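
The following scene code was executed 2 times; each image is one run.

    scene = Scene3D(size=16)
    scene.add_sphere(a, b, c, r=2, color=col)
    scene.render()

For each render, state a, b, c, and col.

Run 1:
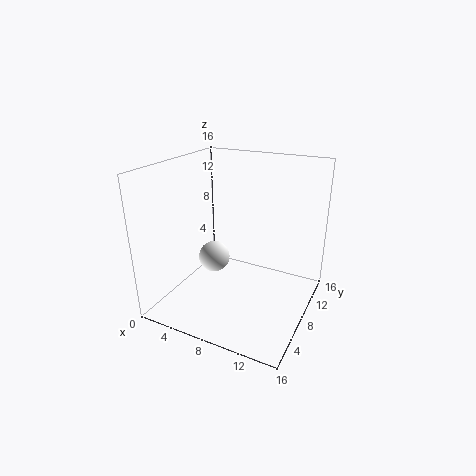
a = 3, b = 11, c = 3, col = 'white'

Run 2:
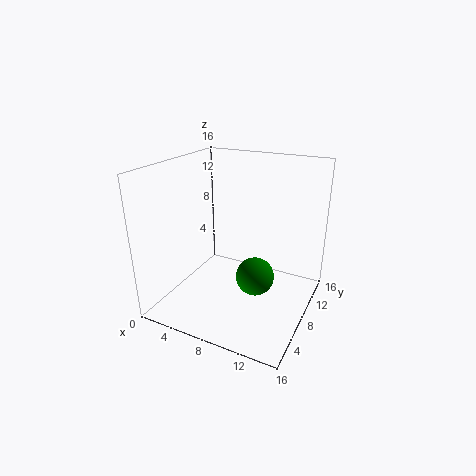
a = 11, b = 6, c = 5, col = 'green'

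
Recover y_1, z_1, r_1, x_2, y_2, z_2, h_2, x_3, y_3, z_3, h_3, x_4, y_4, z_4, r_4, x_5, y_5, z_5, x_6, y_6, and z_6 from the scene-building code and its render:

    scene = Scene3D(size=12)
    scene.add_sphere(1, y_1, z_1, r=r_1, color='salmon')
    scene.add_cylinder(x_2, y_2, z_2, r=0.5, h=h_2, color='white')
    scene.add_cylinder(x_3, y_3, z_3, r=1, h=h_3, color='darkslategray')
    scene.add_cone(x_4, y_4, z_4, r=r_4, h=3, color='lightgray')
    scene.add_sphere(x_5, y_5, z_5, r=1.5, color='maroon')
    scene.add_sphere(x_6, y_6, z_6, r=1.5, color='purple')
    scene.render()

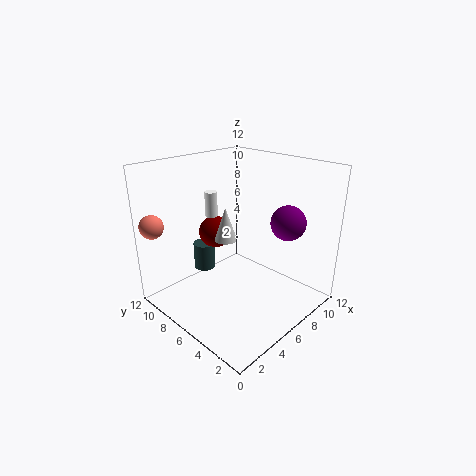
y_1 = 11; z_1 = 7; r_1 = 1; x_2 = 4.5; y_2 = 7.5; z_2 = 8; h_2 = 2; x_3 = 6; y_3 = 10.5; z_3 = 1.5; h_3 = 2.5; x_4 = 6.5; y_4 = 8; z_4 = 5; r_4 = 1; x_5 = 7; y_5 = 10; z_5 = 5; x_6 = 9.5; y_6 = 3.5; z_6 = 7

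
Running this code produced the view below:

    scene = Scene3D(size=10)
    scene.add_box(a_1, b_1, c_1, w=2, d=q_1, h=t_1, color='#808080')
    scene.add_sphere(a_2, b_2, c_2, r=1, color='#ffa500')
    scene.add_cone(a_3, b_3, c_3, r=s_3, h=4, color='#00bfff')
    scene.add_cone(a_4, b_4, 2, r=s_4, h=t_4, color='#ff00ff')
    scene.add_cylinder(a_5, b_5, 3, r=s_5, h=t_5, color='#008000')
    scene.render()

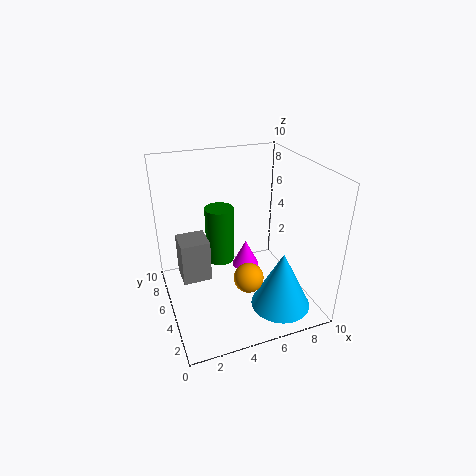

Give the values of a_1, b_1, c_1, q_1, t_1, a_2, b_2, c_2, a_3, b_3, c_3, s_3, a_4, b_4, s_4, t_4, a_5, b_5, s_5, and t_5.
a_1 = 1, b_1 = 5, c_1 = 2, q_1 = 2, t_1 = 3, a_2 = 5, b_2 = 3, c_2 = 3, a_3 = 7, b_3 = 2, c_3 = 1, s_3 = 2, a_4 = 6, b_4 = 6, s_4 = 1, t_4 = 2, a_5 = 4, b_5 = 6, s_5 = 1, t_5 = 4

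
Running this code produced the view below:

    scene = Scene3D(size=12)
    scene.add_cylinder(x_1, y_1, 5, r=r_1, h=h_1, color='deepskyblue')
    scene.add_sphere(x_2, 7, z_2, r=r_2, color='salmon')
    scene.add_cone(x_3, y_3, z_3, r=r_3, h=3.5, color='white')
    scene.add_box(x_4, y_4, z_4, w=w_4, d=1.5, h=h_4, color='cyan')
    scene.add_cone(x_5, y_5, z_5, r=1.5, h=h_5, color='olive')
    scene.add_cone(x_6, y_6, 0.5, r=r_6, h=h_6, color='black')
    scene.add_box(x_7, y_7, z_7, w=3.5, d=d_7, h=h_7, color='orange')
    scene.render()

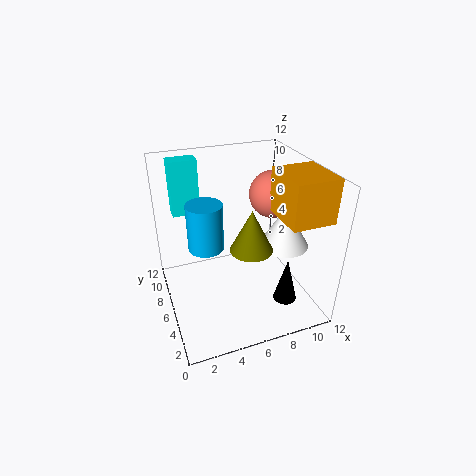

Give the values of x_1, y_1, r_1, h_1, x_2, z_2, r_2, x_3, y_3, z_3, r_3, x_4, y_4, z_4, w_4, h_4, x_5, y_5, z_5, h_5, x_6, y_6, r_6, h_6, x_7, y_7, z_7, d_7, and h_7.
x_1 = 3.5, y_1 = 7, r_1 = 1.5, h_1 = 4, x_2 = 9.5, z_2 = 9, r_2 = 2, x_3 = 9.5, y_3 = 4.5, z_3 = 5.5, r_3 = 2, x_4 = 1.5, y_4 = 10.5, z_4 = 6.5, w_4 = 2.5, h_4 = 5, x_5 = 5.5, y_5 = 2, z_5 = 7.5, h_5 = 3, x_6 = 9.5, y_6 = 3.5, r_6 = 1, h_6 = 4, x_7 = 8.5, y_7 = 1.5, z_7 = 8.5, d_7 = 4, h_7 = 3.5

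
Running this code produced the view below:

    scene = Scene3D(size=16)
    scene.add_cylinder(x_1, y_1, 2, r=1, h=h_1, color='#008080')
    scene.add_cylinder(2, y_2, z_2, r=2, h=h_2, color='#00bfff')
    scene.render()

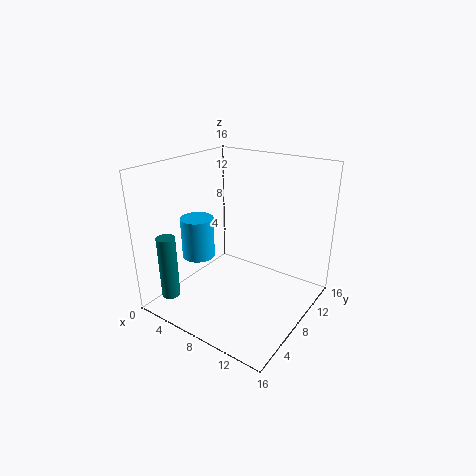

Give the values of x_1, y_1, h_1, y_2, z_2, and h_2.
x_1 = 3
y_1 = 2
h_1 = 7
y_2 = 8
z_2 = 4
h_2 = 5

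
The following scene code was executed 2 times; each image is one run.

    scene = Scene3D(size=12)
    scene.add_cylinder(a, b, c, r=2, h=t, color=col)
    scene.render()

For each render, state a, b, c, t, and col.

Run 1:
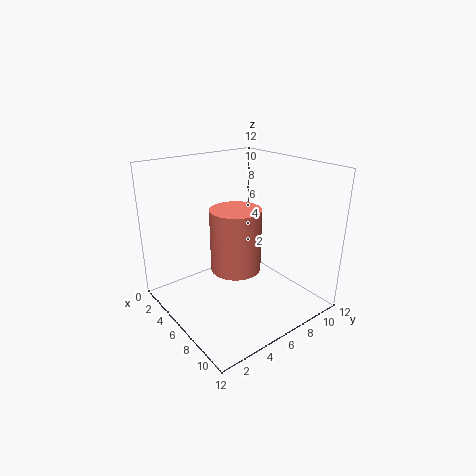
a = 7, b = 5, c = 4, t = 5, col = 'salmon'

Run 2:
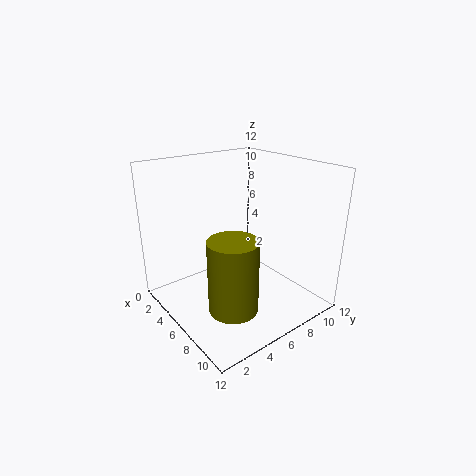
a = 8, b = 4, c = 1, t = 6, col = 'olive'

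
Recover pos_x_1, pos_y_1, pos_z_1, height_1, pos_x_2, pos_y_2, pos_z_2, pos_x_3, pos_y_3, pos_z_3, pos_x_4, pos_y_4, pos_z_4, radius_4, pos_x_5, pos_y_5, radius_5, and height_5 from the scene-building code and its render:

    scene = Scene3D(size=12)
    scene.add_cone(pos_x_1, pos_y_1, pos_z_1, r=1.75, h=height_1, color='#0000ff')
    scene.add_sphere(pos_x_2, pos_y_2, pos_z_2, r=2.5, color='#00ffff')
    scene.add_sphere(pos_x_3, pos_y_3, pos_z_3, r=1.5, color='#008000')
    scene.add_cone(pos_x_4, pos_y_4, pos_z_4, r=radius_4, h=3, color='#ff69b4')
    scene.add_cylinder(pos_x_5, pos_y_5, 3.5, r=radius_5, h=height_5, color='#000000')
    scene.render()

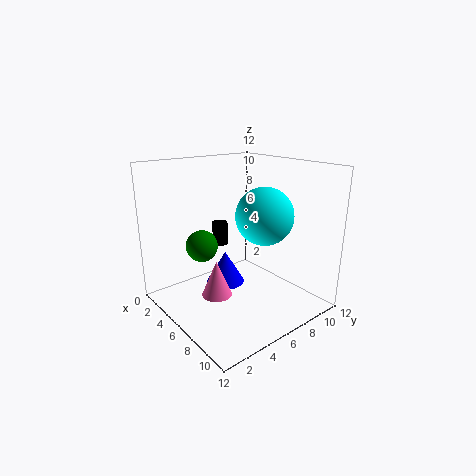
pos_x_1 = 3.5, pos_y_1 = 6.5, pos_z_1 = 0.75, height_1 = 3, pos_x_2 = 6.5, pos_y_2 = 8.5, pos_z_2 = 7.5, pos_x_3 = 1.5, pos_y_3 = 5.25, pos_z_3 = 4, pos_x_4 = 6, pos_y_4 = 3.75, pos_z_4 = 1.5, radius_4 = 1.25, pos_x_5 = 1, pos_y_5 = 7.75, radius_5 = 0.75, height_5 = 2.25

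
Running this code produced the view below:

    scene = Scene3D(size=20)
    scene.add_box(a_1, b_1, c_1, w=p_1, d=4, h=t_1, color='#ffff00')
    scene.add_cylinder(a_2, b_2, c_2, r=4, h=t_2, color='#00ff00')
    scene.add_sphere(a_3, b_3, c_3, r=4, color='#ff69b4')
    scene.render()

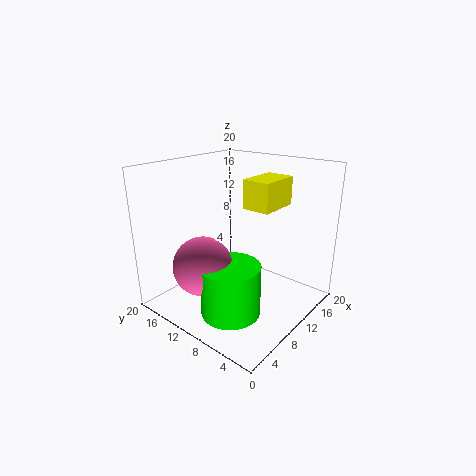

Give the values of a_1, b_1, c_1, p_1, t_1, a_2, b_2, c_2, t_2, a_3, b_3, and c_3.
a_1 = 11; b_1 = 6; c_1 = 14; p_1 = 6; t_1 = 4; a_2 = 6; b_2 = 8; c_2 = 1; t_2 = 7; a_3 = 5; b_3 = 12; c_3 = 7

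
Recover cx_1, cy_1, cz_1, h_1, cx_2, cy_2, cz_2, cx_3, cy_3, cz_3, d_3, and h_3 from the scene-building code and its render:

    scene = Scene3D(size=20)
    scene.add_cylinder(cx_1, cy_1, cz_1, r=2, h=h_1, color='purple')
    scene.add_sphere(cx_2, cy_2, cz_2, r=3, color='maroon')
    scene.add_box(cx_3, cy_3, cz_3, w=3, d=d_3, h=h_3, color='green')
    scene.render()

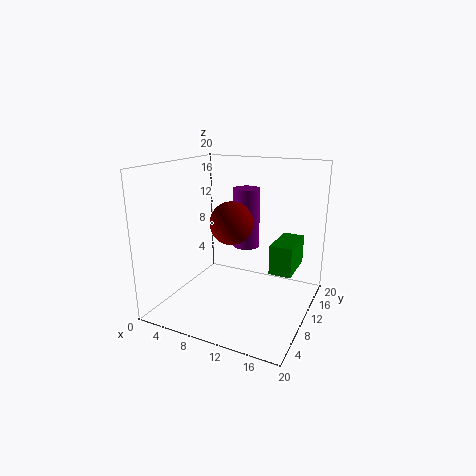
cx_1 = 9; cy_1 = 15; cz_1 = 7; h_1 = 9; cx_2 = 9; cy_2 = 10; cz_2 = 12; cx_3 = 15; cy_3 = 9; cz_3 = 6; d_3 = 6; h_3 = 4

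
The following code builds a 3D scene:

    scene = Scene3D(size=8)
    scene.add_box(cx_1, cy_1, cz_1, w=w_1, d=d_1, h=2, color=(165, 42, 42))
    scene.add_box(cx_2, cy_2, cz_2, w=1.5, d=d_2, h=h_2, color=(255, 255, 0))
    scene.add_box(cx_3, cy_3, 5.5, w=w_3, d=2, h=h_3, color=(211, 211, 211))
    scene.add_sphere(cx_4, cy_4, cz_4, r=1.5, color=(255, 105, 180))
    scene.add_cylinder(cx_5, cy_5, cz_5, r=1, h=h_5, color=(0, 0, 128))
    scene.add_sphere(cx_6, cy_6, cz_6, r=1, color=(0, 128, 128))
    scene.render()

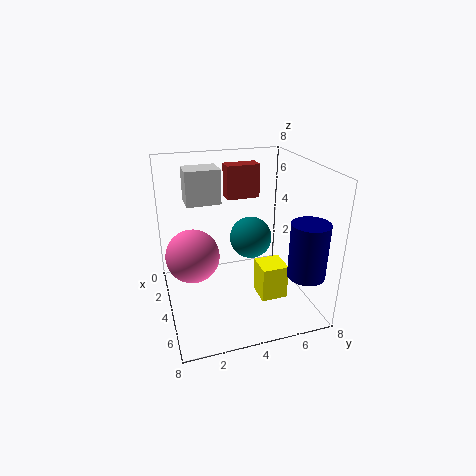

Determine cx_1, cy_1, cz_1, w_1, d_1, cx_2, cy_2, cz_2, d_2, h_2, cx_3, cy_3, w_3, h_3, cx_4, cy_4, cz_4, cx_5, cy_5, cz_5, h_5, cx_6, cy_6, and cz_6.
cx_1 = 1, cy_1 = 4, cz_1 = 5.5, w_1 = 1, d_1 = 2, cx_2 = 4, cy_2 = 5, cz_2 = 0.5, d_2 = 1.5, h_2 = 2, cx_3 = 1, cy_3 = 1.5, w_3 = 1.5, h_3 = 2, cx_4 = 3.5, cy_4 = 1.5, cz_4 = 3, cx_5 = 6.5, cy_5 = 7, cz_5 = 2.5, h_5 = 3, cx_6 = 6, cy_6 = 4, cz_6 = 5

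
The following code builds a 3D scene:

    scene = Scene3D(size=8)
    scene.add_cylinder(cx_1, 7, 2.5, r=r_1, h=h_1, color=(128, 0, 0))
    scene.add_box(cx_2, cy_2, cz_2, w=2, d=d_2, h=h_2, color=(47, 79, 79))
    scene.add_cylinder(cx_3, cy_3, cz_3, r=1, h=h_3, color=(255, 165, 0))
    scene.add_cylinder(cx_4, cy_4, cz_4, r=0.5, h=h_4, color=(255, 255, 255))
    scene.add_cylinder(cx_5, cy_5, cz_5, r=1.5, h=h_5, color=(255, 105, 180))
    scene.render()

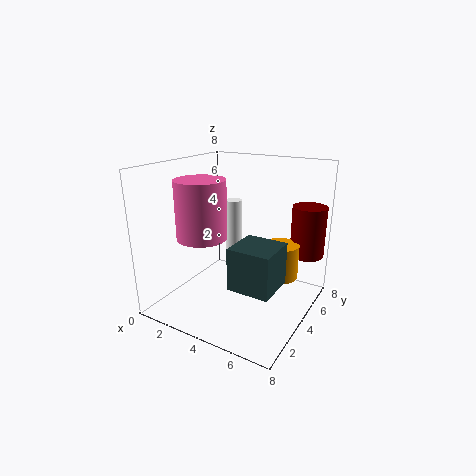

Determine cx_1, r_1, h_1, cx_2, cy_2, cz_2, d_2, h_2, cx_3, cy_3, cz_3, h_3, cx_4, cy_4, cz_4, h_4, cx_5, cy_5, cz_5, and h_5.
cx_1 = 7
r_1 = 1
h_1 = 3
cx_2 = 5.5
cy_2 = 0.5
cz_2 = 3
d_2 = 2
h_2 = 2
cx_3 = 6
cy_3 = 5.5
cz_3 = 1.5
h_3 = 2
cx_4 = 2.5
cy_4 = 6
cz_4 = 2
h_4 = 3.5
cx_5 = 1.5
cy_5 = 4
cz_5 = 3.5
h_5 = 3.5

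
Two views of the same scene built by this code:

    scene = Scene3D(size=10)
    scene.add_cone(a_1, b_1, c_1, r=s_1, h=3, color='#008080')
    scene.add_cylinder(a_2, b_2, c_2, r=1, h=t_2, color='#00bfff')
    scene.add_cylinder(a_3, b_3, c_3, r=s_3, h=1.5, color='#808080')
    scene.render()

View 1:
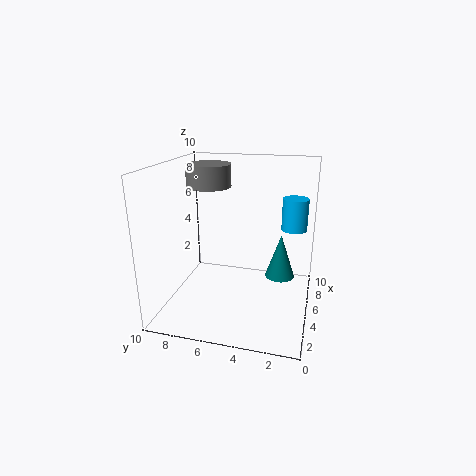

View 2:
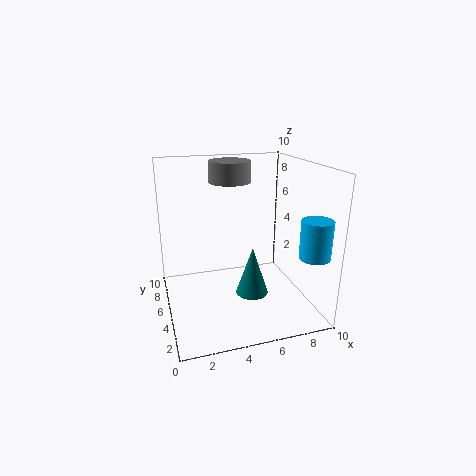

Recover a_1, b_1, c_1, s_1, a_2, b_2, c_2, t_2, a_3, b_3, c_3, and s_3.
a_1 = 5
b_1 = 2
c_1 = 2.5
s_1 = 1
a_2 = 9
b_2 = 1.5
c_2 = 4.5
t_2 = 2.5
a_3 = 5
b_3 = 7
c_3 = 8.5
s_3 = 1.5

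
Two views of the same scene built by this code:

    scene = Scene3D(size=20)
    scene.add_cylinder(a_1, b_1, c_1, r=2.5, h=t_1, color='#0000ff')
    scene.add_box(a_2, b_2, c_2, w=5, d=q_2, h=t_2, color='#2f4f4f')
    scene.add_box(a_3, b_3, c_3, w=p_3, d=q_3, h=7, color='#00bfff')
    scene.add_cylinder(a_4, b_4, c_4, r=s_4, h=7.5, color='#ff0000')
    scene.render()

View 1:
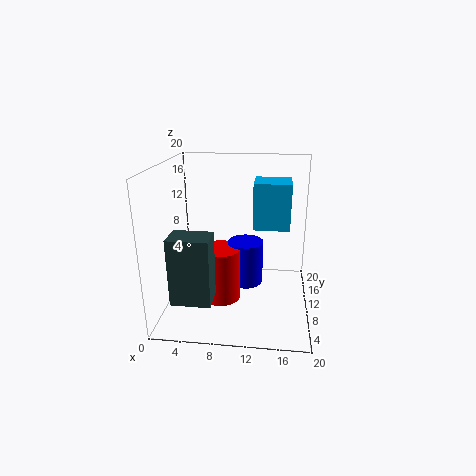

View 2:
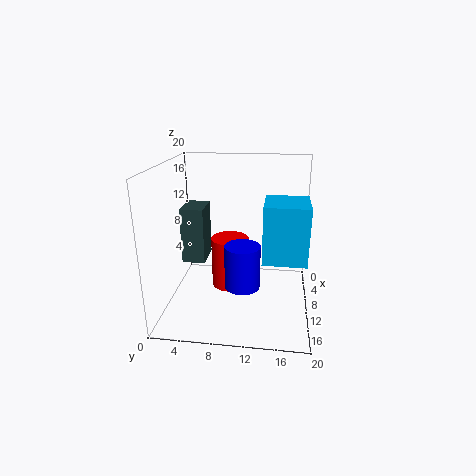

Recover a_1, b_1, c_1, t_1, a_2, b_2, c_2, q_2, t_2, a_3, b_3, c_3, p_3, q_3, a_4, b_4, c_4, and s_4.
a_1 = 11
b_1 = 10.75
c_1 = 3
t_1 = 6.25
a_2 = 2.75
b_2 = 1
c_2 = 4.5
q_2 = 3.5
t_2 = 8.5
a_3 = 11.75
b_3 = 13.75
c_3 = 9.75
p_3 = 5.5
q_3 = 5.25
a_4 = 7.75
b_4 = 8.5
c_4 = 1.5
s_4 = 2.75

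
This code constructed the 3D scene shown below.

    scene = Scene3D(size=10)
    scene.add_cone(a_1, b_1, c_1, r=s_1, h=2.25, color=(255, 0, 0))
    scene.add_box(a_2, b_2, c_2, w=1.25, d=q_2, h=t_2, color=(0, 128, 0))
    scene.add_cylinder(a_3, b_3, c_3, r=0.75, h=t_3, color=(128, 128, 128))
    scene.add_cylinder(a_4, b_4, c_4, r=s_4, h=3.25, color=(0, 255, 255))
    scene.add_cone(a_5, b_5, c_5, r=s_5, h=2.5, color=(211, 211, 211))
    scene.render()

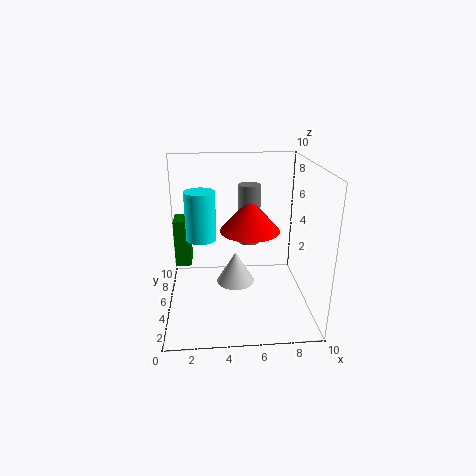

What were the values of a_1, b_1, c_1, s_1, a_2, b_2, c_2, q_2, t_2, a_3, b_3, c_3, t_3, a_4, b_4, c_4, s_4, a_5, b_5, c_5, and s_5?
a_1 = 5.75; b_1 = 4.5; c_1 = 5.75; s_1 = 2; a_2 = 0.25; b_2 = 7.75; c_2 = 1.5; q_2 = 2; t_2 = 3.75; a_3 = 5.75; b_3 = 5; c_3 = 4.75; t_3 = 4; a_4 = 2.5; b_4 = 4.5; c_4 = 5.25; s_4 = 1; a_5 = 5; b_5 = 7.25; c_5 = 0.25; s_5 = 1.5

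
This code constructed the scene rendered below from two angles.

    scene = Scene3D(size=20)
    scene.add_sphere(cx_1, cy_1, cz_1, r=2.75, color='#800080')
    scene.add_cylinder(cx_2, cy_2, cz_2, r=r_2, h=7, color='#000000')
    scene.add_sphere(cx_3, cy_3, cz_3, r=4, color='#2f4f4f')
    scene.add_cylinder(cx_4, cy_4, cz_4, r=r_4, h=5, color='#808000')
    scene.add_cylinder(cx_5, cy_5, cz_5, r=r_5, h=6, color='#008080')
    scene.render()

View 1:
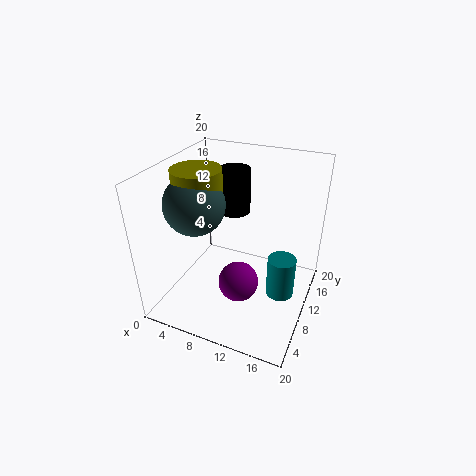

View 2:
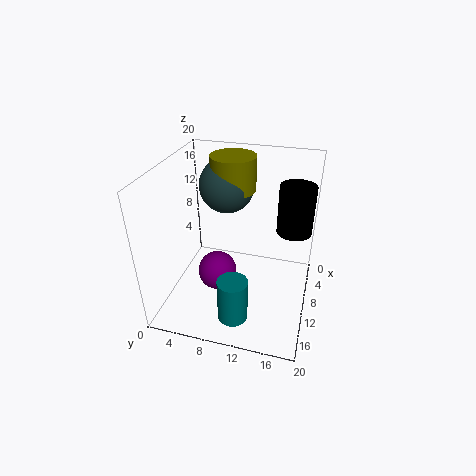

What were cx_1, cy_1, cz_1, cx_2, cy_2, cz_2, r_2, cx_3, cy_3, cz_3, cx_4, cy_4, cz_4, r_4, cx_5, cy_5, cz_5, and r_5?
cx_1 = 11.25
cy_1 = 7.25
cz_1 = 4.75
cx_2 = 6.25
cy_2 = 17.25
cz_2 = 10
r_2 = 2.5
cx_3 = 5.25
cy_3 = 7
cz_3 = 15.5
cx_4 = 5.25
cy_4 = 8
cz_4 = 15
r_4 = 3.25
cx_5 = 16.25
cy_5 = 11
cz_5 = 1.5
r_5 = 2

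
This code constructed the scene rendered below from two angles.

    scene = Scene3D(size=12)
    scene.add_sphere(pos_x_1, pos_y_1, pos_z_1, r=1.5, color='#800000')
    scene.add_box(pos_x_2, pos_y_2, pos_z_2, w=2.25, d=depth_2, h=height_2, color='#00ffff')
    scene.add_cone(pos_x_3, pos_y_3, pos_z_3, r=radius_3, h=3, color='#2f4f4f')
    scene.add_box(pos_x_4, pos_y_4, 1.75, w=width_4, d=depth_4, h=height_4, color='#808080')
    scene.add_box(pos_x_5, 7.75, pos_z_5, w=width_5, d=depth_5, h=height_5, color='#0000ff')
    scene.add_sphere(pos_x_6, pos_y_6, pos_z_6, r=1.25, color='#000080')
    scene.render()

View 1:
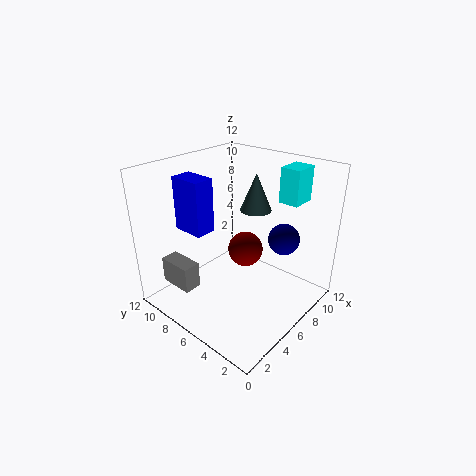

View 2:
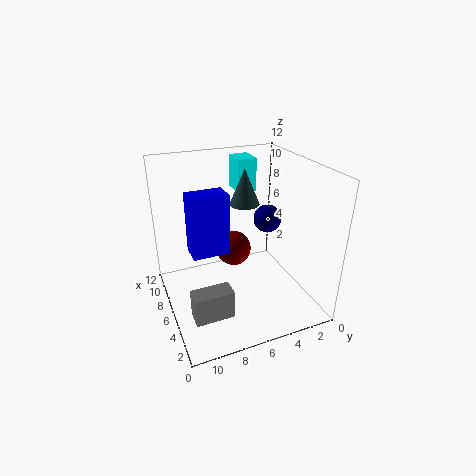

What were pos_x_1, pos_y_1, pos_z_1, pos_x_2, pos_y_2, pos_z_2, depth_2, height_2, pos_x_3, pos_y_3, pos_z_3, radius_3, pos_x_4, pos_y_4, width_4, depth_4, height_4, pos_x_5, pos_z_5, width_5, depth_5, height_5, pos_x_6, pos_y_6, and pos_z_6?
pos_x_1 = 7
pos_y_1 = 6
pos_z_1 = 4.5
pos_x_2 = 9.5
pos_y_2 = 2.75
pos_z_2 = 8.5
depth_2 = 1.75
height_2 = 3
pos_x_3 = 7
pos_y_3 = 5
pos_z_3 = 8.5
radius_3 = 1.25
pos_x_4 = 1.75
pos_y_4 = 8
width_4 = 1.5
depth_4 = 3
height_4 = 2.25
pos_x_5 = 3.25
pos_z_5 = 6.5
width_5 = 1.75
depth_5 = 2.75
height_5 = 4.5
pos_x_6 = 7.5
pos_y_6 = 2.5
pos_z_6 = 6.5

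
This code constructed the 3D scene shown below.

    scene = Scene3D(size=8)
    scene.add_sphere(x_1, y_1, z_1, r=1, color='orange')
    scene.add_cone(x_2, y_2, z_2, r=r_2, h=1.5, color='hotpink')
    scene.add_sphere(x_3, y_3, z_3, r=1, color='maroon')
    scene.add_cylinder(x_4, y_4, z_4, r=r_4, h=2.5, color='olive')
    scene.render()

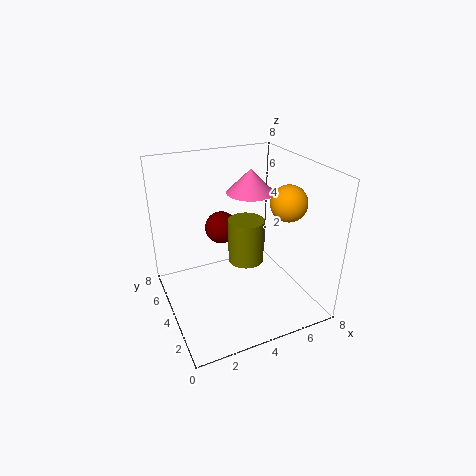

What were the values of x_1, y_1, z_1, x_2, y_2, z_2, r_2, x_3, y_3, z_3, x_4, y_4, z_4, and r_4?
x_1 = 6.5; y_1 = 3; z_1 = 6; x_2 = 6; y_2 = 6.5; z_2 = 5.5; r_2 = 1.5; x_3 = 4; y_3 = 6.5; z_3 = 3.5; x_4 = 4.5; y_4 = 4; z_4 = 2.5; r_4 = 1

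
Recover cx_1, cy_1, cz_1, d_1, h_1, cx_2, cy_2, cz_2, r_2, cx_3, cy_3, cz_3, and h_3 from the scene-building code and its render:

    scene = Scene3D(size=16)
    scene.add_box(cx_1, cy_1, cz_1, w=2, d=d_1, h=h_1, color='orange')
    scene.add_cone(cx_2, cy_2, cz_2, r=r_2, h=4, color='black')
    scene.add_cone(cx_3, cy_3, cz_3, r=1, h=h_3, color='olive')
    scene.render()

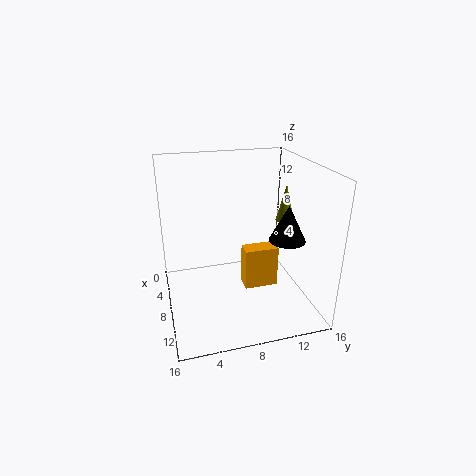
cx_1 = 6
cy_1 = 9
cz_1 = 1
d_1 = 4
h_1 = 5
cx_2 = 10
cy_2 = 13
cz_2 = 8
r_2 = 2
cx_3 = 9
cy_3 = 13
cz_3 = 10
h_3 = 4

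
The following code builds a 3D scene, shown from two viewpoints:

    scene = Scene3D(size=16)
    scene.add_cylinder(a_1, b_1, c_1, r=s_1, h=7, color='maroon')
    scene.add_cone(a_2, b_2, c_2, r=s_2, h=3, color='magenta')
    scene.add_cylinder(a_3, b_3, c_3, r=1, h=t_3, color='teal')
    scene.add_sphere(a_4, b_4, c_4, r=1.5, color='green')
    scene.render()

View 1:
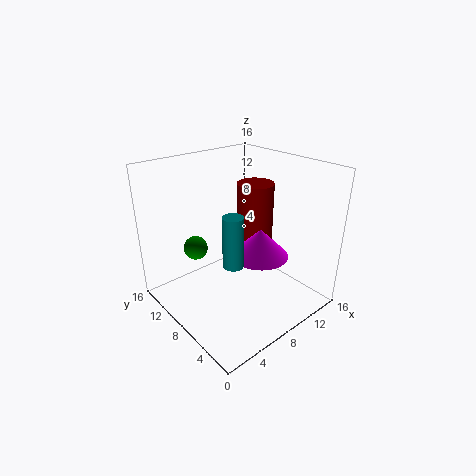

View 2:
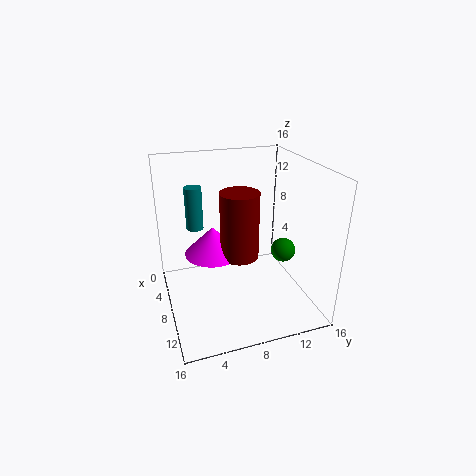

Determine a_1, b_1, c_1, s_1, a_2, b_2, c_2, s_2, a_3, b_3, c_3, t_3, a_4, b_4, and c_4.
a_1 = 10, b_1 = 7.5, c_1 = 7, s_1 = 2, a_2 = 8.5, b_2 = 5, c_2 = 7, s_2 = 3, a_3 = 4, b_3 = 4, c_3 = 8, t_3 = 5, a_4 = 6.5, b_4 = 14.5, c_4 = 4.5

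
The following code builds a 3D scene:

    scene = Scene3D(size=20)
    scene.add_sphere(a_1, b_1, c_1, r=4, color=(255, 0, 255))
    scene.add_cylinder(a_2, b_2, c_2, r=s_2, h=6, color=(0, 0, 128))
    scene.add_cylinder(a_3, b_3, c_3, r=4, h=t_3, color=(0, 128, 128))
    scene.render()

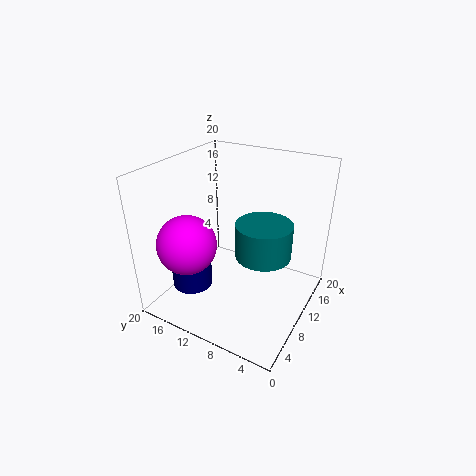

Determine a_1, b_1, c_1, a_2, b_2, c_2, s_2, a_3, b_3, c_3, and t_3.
a_1 = 5; b_1 = 15; c_1 = 10; a_2 = 8; b_2 = 17; c_2 = 1; s_2 = 3; a_3 = 12; b_3 = 7; c_3 = 7; t_3 = 5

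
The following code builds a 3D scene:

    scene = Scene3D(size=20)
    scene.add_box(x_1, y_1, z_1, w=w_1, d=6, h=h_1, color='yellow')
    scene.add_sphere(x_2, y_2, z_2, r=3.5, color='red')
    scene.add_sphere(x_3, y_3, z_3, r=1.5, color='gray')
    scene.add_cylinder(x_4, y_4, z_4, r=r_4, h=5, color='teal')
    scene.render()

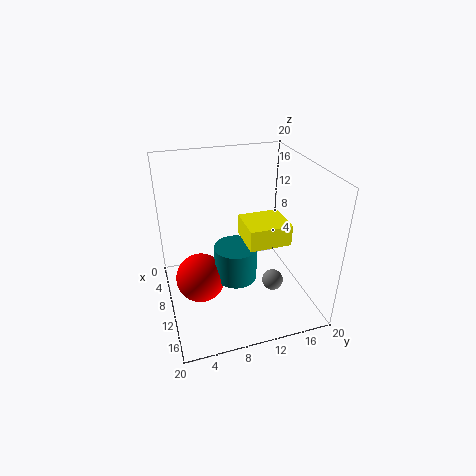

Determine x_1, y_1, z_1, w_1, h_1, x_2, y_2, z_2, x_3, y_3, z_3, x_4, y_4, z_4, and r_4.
x_1 = 7, y_1 = 11, z_1 = 9, w_1 = 5.5, h_1 = 3, x_2 = 9.5, y_2 = 4.5, z_2 = 4, x_3 = 12.5, y_3 = 14.5, z_3 = 3.5, x_4 = 10.5, y_4 = 9.5, z_4 = 4, r_4 = 3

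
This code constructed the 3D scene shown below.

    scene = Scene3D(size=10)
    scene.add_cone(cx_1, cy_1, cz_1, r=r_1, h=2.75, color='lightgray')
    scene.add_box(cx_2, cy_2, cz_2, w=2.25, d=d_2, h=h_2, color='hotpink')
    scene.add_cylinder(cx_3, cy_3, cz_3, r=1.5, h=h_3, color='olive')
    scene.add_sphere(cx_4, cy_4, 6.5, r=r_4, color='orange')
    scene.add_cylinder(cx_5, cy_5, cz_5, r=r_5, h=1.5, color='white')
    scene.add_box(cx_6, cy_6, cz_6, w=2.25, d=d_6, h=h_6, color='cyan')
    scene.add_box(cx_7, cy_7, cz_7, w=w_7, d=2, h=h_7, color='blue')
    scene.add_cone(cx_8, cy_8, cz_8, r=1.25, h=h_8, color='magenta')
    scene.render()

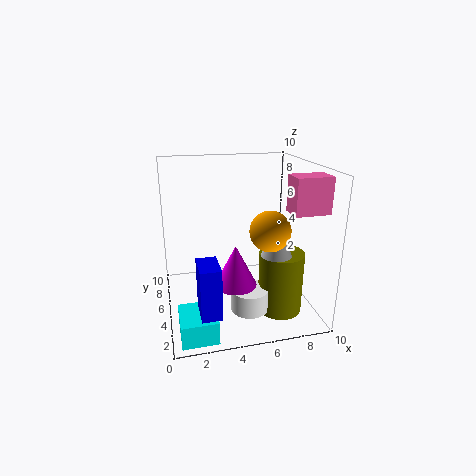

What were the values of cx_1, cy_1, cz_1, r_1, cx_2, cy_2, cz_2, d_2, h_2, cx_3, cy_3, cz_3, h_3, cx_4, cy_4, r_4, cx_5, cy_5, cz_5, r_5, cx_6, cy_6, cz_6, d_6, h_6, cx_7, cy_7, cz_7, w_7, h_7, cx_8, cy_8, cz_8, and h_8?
cx_1 = 7; cy_1 = 2.75; cz_1 = 4.5; r_1 = 1; cx_2 = 7.5; cy_2 = 1.25; cz_2 = 7.5; d_2 = 1.5; h_2 = 2.25; cx_3 = 7.5; cy_3 = 3; cz_3 = 0.25; h_3 = 4.25; cx_4 = 6.25; cy_4 = 2; r_4 = 1.25; cx_5 = 5.25; cy_5 = 2.75; cz_5 = 0.75; r_5 = 1.25; cx_6 = 0.5; cy_6 = 0.25; cz_6 = 0.25; d_6 = 2.5; h_6 = 1.5; cx_7 = 1.75; cy_7 = 0.5; cz_7 = 1.75; w_7 = 1.25; h_7 = 3.25; cx_8 = 4; cy_8 = 1.5; cz_8 = 3.5; h_8 = 2.5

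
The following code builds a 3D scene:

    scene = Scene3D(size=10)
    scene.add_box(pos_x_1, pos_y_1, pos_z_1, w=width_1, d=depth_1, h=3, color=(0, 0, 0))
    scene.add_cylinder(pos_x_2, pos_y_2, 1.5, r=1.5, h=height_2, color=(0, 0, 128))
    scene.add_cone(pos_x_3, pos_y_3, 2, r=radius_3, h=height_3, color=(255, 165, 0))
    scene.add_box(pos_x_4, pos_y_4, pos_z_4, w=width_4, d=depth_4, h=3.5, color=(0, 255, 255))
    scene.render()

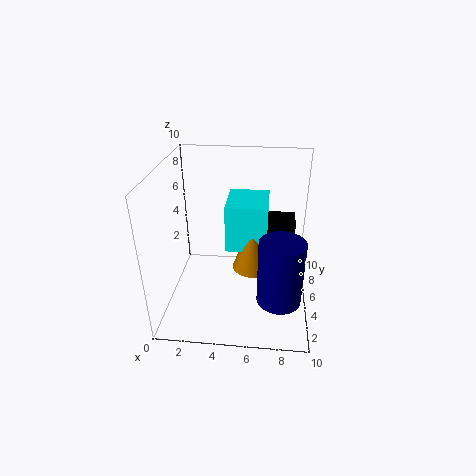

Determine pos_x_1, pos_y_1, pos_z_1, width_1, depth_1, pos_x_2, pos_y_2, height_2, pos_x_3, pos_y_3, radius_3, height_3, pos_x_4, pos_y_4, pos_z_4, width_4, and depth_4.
pos_x_1 = 6.5
pos_y_1 = 6.5
pos_z_1 = 2.5
width_1 = 2.5
depth_1 = 2
pos_x_2 = 8
pos_y_2 = 3
height_2 = 4.5
pos_x_3 = 6
pos_y_3 = 6
radius_3 = 1.5
height_3 = 4
pos_x_4 = 4
pos_y_4 = 5.5
pos_z_4 = 3.5
width_4 = 3
depth_4 = 3.5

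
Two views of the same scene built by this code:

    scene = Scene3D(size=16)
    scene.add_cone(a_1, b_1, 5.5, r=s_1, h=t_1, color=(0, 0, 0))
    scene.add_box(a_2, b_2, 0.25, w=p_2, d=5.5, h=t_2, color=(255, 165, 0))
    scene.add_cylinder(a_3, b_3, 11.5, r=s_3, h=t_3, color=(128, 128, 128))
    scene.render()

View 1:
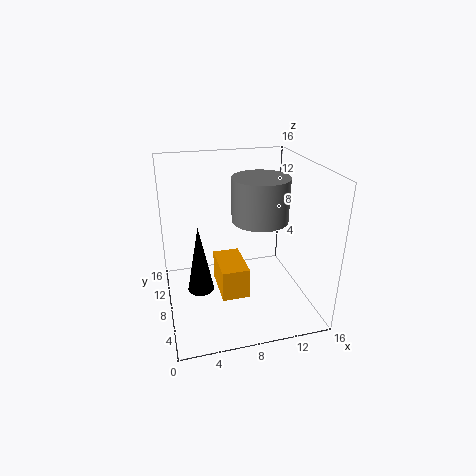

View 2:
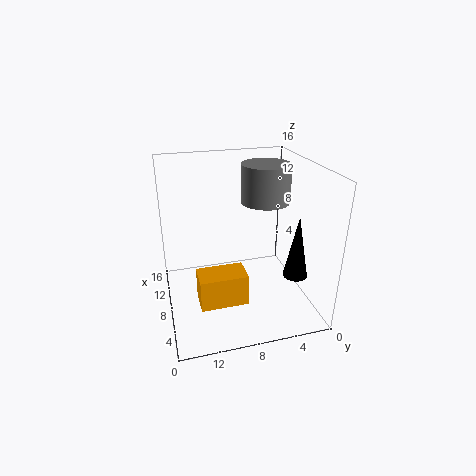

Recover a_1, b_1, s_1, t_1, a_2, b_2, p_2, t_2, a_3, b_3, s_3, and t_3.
a_1 = 3
b_1 = 3.25
s_1 = 1.25
t_1 = 6.5
a_2 = 6
b_2 = 7.25
p_2 = 3.25
t_2 = 3.75
a_3 = 9.25
b_3 = 4.5
s_3 = 2.75
t_3 = 4.25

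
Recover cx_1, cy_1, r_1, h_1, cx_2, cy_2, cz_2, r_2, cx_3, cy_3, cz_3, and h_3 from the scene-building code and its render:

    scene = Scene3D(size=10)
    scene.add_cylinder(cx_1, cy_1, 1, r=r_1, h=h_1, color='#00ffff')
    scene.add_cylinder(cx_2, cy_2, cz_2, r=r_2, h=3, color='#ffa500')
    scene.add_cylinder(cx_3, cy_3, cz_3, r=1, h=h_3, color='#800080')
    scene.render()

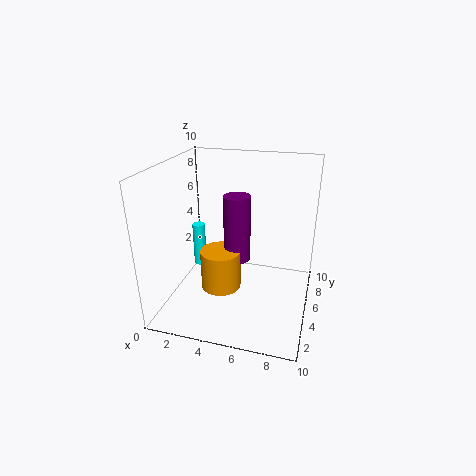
cx_1 = 1, cy_1 = 7.5, r_1 = 0.5, h_1 = 3.5, cx_2 = 3.5, cy_2 = 5.5, cz_2 = 0.5, r_2 = 1.5, cx_3 = 4.5, cy_3 = 6.5, cz_3 = 2.5, h_3 = 5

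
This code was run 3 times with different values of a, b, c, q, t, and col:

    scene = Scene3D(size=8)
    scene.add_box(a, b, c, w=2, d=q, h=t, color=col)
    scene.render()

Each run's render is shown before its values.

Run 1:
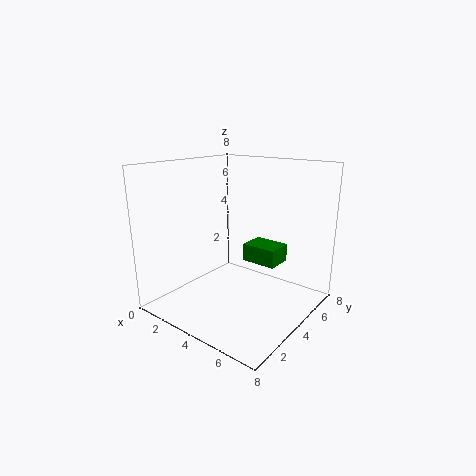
a = 4; b = 4.5; c = 2.5; q = 1.5; t = 1; col = 'green'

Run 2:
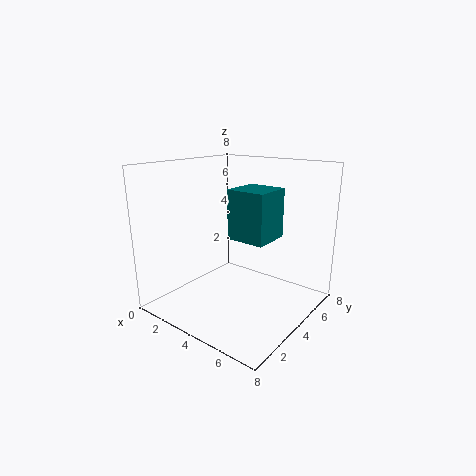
a = 4.5; b = 2.5; c = 4.5; q = 2; t = 2.5; col = 'teal'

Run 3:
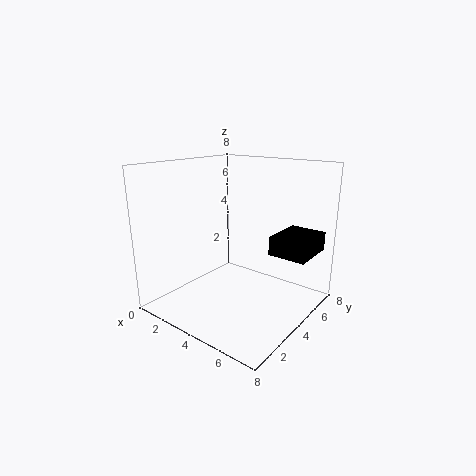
a = 6; b = 4; c = 3.5; q = 2.5; t = 1; col = 'black'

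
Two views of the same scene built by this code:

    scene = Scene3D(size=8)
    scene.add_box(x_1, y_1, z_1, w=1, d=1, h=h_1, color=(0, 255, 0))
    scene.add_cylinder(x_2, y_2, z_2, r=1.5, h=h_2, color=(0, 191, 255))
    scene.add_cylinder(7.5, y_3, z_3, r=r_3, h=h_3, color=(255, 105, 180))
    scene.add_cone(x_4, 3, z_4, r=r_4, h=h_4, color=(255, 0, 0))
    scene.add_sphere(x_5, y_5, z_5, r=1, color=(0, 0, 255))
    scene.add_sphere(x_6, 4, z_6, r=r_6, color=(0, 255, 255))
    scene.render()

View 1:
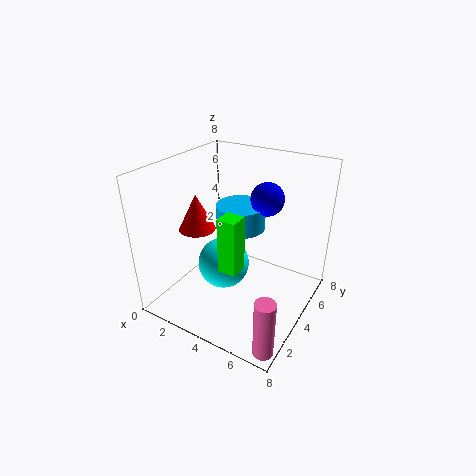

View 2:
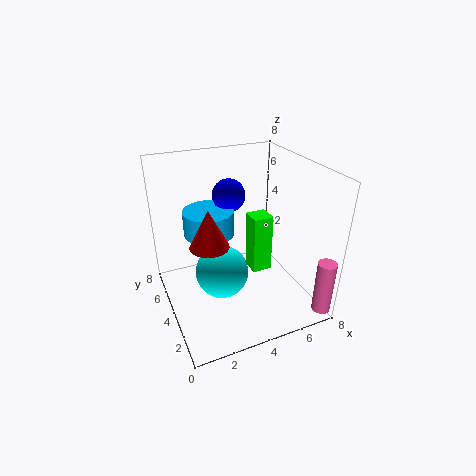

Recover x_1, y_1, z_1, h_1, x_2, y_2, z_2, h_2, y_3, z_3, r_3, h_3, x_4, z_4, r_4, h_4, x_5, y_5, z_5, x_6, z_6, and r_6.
x_1 = 4, y_1 = 2, z_1 = 3, h_1 = 3, x_2 = 3, y_2 = 6, z_2 = 3.5, h_2 = 1.5, y_3 = 0.5, z_3 = 0.5, r_3 = 0.5, h_3 = 3, x_4 = 2, z_4 = 4.5, r_4 = 1, h_4 = 2, x_5 = 4.5, y_5 = 6.5, z_5 = 5.5, x_6 = 3, z_6 = 2, r_6 = 1.5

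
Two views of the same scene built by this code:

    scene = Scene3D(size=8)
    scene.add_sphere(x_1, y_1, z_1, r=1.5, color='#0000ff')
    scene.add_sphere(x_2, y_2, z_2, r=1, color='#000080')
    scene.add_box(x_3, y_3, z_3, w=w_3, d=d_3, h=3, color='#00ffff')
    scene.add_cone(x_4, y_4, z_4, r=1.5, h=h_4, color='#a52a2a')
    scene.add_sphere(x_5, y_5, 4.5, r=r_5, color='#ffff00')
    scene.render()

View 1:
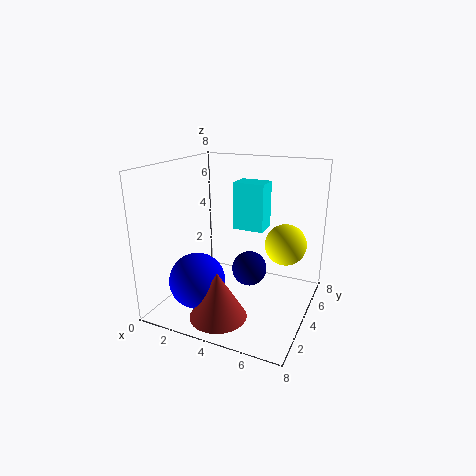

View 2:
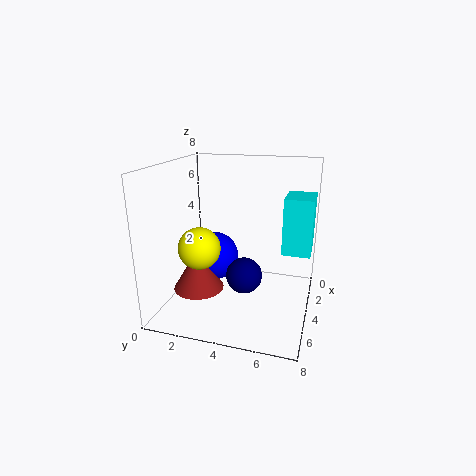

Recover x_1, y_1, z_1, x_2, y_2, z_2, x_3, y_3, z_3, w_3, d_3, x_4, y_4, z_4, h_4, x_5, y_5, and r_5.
x_1 = 2.5; y_1 = 2; z_1 = 2; x_2 = 4.5; y_2 = 4.5; z_2 = 2; x_3 = 2.5; y_3 = 6.5; z_3 = 3.5; w_3 = 2; d_3 = 1.5; x_4 = 4; y_4 = 1.5; z_4 = 0.5; h_4 = 2.5; x_5 = 7; y_5 = 3; r_5 = 1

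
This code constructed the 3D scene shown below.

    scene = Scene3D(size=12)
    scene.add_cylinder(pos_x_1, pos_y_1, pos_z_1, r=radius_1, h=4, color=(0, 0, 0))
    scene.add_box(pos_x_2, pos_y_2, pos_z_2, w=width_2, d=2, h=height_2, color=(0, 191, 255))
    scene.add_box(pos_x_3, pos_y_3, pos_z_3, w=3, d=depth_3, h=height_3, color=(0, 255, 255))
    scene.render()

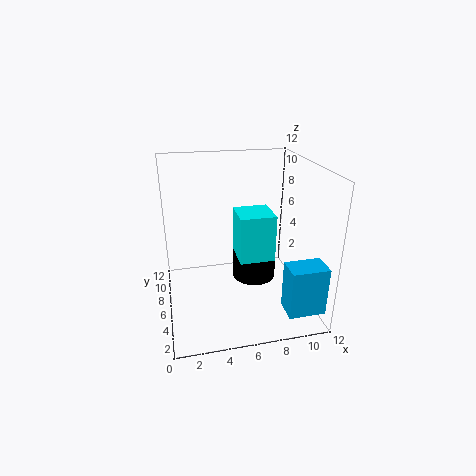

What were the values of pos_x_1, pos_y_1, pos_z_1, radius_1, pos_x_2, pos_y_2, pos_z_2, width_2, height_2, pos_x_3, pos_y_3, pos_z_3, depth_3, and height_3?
pos_x_1 = 8, pos_y_1 = 8, pos_z_1 = 1, radius_1 = 2, pos_x_2 = 9, pos_y_2 = 1, pos_z_2 = 1, width_2 = 3, height_2 = 4, pos_x_3 = 6, pos_y_3 = 5, pos_z_3 = 4, depth_3 = 3, height_3 = 4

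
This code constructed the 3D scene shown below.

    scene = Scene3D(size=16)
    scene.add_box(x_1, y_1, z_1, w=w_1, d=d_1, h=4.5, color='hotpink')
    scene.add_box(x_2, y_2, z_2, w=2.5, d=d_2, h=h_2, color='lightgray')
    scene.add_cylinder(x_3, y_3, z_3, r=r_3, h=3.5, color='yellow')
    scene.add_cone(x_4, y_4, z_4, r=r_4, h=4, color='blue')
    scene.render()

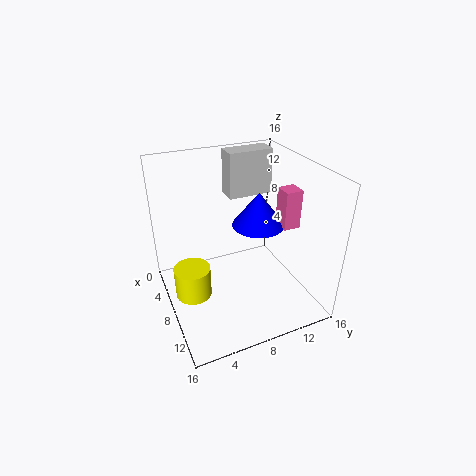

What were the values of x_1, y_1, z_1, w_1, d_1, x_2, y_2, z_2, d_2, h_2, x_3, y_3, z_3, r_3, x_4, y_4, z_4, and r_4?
x_1 = 7.5
y_1 = 13
z_1 = 8.5
w_1 = 2
d_1 = 2
x_2 = 1
y_2 = 9
z_2 = 10.5
d_2 = 5.5
h_2 = 5.5
x_3 = 8
y_3 = 2.5
z_3 = 2
r_3 = 2
x_4 = 7
y_4 = 11
z_4 = 8.5
r_4 = 3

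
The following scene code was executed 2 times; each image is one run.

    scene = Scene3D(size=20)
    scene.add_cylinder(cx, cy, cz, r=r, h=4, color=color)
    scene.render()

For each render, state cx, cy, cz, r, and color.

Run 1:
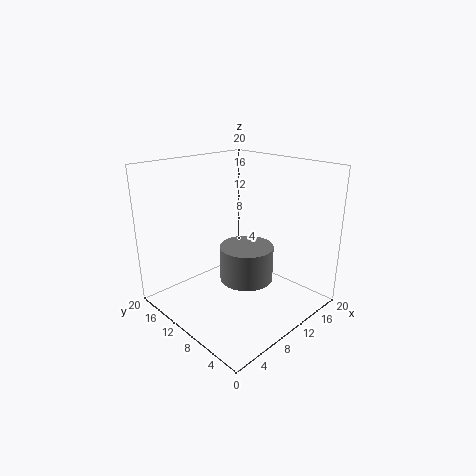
cx = 5
cy = 3.5
cz = 8.5
r = 3
color = 'gray'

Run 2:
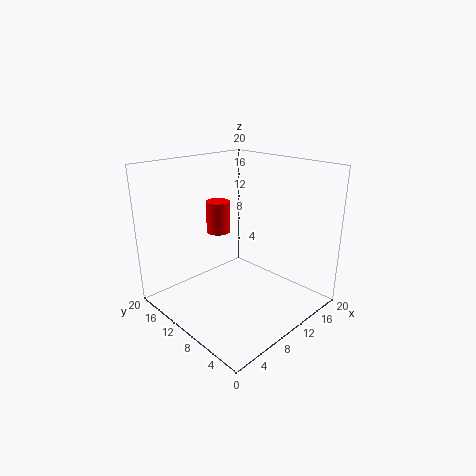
cx = 6.5
cy = 10
cz = 12
r = 1.5
color = 'red'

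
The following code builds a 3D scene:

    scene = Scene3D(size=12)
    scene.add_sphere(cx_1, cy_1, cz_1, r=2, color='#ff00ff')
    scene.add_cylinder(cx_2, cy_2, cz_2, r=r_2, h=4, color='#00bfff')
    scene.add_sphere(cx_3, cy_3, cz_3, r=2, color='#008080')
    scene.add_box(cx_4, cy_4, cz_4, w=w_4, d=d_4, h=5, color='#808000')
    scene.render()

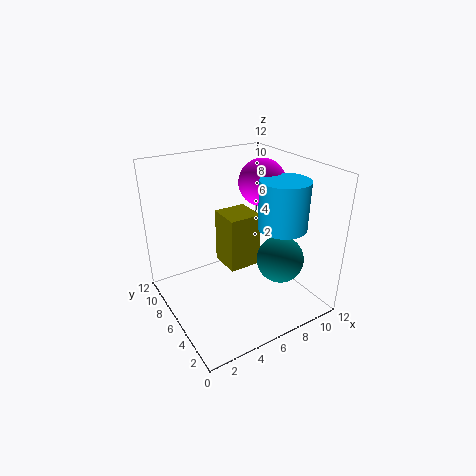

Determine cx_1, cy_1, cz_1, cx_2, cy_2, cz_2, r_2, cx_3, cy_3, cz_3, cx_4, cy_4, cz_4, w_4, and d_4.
cx_1 = 9
cy_1 = 7
cz_1 = 10
cx_2 = 9
cy_2 = 4
cz_2 = 7
r_2 = 2
cx_3 = 9
cy_3 = 4
cz_3 = 4
cx_4 = 6
cy_4 = 7
cz_4 = 2
w_4 = 3
d_4 = 3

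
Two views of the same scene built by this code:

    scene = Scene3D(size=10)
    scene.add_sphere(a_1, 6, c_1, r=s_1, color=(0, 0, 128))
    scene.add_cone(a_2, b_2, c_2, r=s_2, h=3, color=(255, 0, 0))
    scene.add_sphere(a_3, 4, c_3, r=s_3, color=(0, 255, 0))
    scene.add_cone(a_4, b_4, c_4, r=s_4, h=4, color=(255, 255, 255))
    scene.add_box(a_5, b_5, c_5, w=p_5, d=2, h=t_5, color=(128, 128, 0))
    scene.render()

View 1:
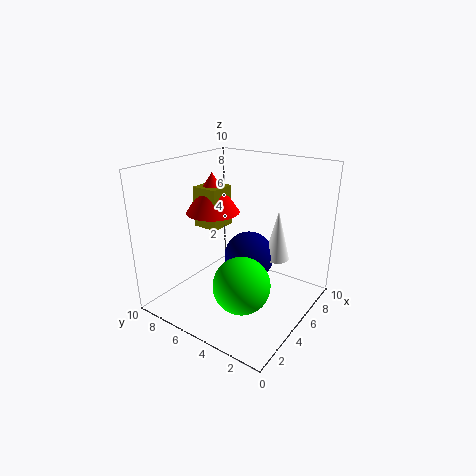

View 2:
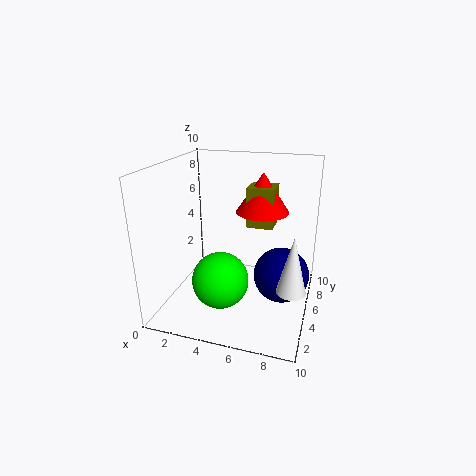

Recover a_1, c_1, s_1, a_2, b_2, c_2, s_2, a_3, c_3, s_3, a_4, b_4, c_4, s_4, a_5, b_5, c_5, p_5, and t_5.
a_1 = 8, c_1 = 2, s_1 = 2, a_2 = 6, b_2 = 8, c_2 = 6, s_2 = 2, a_3 = 4, c_3 = 2, s_3 = 2, a_4 = 9, b_4 = 4, c_4 = 2, s_4 = 1, a_5 = 5, b_5 = 7, c_5 = 5, p_5 = 2, t_5 = 3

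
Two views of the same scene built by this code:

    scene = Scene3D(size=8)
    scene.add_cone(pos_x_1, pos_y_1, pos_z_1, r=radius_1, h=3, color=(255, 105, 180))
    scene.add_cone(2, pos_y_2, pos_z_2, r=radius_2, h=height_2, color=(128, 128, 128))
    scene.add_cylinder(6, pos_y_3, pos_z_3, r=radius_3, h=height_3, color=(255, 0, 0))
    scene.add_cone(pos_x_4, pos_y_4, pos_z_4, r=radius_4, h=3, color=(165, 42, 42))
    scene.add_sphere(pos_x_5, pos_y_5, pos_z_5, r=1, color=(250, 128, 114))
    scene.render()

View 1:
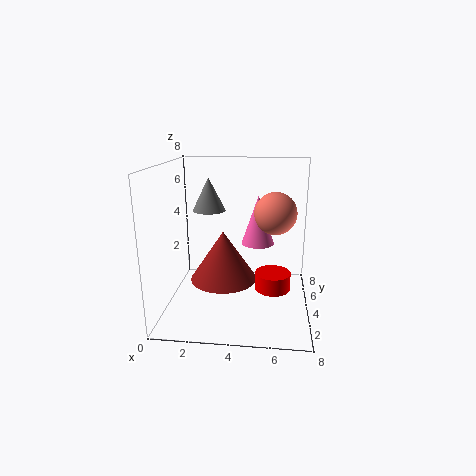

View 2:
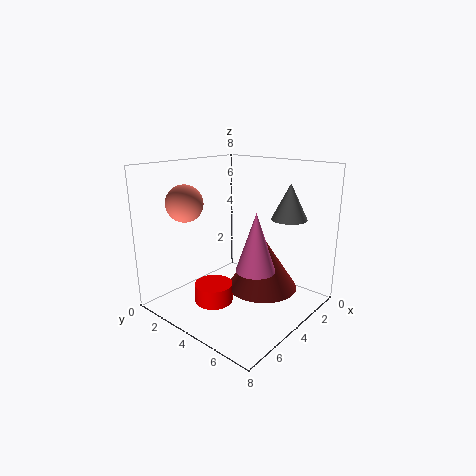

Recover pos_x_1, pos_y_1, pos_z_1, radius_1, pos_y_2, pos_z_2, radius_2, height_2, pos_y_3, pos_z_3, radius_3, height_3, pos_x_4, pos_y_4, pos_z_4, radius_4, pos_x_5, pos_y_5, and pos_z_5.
pos_x_1 = 5; pos_y_1 = 6; pos_z_1 = 3; radius_1 = 1; pos_y_2 = 6; pos_z_2 = 5; radius_2 = 1; height_2 = 2; pos_y_3 = 4; pos_z_3 = 1; radius_3 = 1; height_3 = 1; pos_x_4 = 3; pos_y_4 = 5; pos_z_4 = 1; radius_4 = 2; pos_x_5 = 6; pos_y_5 = 2; pos_z_5 = 6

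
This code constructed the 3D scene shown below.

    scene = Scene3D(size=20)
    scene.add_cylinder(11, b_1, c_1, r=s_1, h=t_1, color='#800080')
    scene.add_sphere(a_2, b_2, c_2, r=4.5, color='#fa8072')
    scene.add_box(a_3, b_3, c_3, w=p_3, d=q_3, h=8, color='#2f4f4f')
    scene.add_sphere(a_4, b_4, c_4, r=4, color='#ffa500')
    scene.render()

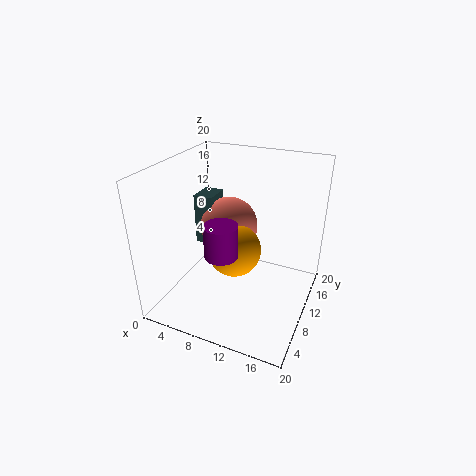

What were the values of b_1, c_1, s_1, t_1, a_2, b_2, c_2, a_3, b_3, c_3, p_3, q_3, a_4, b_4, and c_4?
b_1 = 3
c_1 = 11.5
s_1 = 2
t_1 = 4
a_2 = 6
b_2 = 15.5
c_2 = 8.5
a_3 = 1
b_3 = 13.5
c_3 = 5.5
p_3 = 3
q_3 = 4
a_4 = 8.5
b_4 = 12
c_4 = 6.5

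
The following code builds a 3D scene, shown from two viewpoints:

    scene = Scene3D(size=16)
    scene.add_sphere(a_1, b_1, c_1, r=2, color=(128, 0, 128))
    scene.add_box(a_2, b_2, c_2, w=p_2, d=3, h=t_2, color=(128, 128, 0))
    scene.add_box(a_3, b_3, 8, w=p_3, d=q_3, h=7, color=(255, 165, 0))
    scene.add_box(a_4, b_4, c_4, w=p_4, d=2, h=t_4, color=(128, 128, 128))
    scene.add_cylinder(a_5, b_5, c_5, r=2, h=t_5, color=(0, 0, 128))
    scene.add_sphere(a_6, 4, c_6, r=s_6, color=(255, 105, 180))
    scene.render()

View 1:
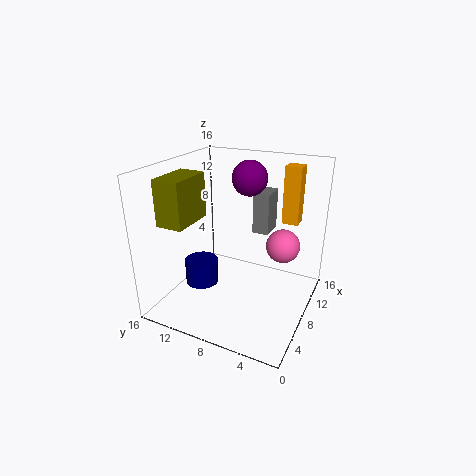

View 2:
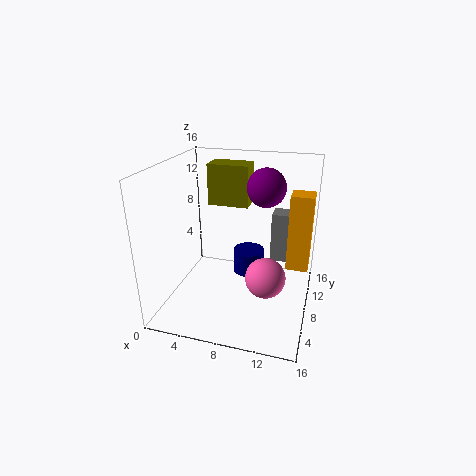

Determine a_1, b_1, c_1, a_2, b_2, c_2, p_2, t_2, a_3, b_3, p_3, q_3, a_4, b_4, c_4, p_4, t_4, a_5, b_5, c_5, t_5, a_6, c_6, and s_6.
a_1 = 11; b_1 = 8; c_1 = 14; a_2 = 3; b_2 = 12; c_2 = 10; p_2 = 5; t_2 = 5; a_3 = 14; b_3 = 3; p_3 = 2; q_3 = 2; a_4 = 12; b_4 = 6; c_4 = 7; p_4 = 3; t_4 = 5; a_5 = 8; b_5 = 13; c_5 = 1; t_5 = 3; a_6 = 12; c_6 = 6; s_6 = 2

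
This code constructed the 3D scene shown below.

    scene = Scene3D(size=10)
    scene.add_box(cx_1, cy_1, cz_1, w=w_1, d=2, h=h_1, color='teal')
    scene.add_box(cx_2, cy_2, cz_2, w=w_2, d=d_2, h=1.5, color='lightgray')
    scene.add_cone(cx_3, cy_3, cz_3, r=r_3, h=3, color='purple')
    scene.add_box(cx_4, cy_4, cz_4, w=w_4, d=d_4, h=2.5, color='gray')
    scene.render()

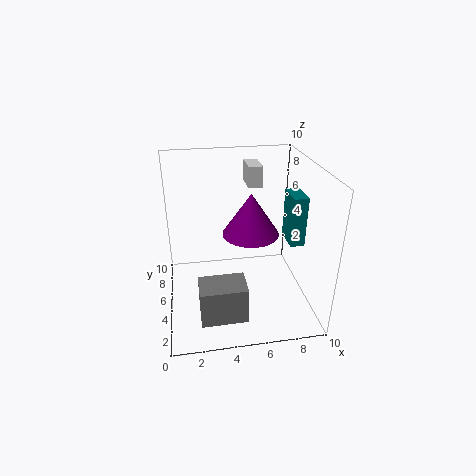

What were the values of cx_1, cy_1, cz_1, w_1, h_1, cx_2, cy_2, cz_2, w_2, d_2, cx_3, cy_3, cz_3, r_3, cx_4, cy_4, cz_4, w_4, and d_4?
cx_1 = 8.5; cy_1 = 4; cz_1 = 4.5; w_1 = 1; h_1 = 3.5; cx_2 = 6; cy_2 = 6.5; cz_2 = 8; w_2 = 1; d_2 = 2; cx_3 = 6; cy_3 = 5.5; cz_3 = 5; r_3 = 2; cx_4 = 2; cy_4 = 1; cz_4 = 1; w_4 = 3; d_4 = 2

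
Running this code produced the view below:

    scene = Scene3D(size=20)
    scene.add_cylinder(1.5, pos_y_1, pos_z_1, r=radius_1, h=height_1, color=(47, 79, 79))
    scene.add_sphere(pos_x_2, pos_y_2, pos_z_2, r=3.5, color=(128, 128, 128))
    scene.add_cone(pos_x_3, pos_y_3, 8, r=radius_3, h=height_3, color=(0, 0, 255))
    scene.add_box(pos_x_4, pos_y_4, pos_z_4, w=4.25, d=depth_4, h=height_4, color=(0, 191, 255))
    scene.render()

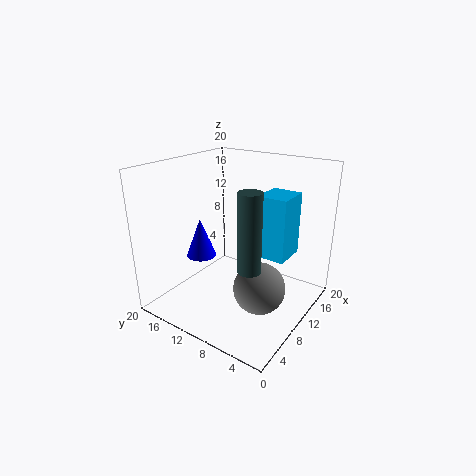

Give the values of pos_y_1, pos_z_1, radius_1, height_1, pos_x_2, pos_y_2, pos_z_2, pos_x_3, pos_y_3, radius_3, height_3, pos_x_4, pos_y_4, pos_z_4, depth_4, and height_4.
pos_y_1 = 2.75, pos_z_1 = 11.25, radius_1 = 1.25, height_1 = 8.5, pos_x_2 = 8.5, pos_y_2 = 5.5, pos_z_2 = 4.25, pos_x_3 = 6.25, pos_y_3 = 13.5, radius_3 = 2, height_3 = 5.25, pos_x_4 = 7.25, pos_y_4 = 1.75, pos_z_4 = 9.75, depth_4 = 3.75, height_4 = 7.75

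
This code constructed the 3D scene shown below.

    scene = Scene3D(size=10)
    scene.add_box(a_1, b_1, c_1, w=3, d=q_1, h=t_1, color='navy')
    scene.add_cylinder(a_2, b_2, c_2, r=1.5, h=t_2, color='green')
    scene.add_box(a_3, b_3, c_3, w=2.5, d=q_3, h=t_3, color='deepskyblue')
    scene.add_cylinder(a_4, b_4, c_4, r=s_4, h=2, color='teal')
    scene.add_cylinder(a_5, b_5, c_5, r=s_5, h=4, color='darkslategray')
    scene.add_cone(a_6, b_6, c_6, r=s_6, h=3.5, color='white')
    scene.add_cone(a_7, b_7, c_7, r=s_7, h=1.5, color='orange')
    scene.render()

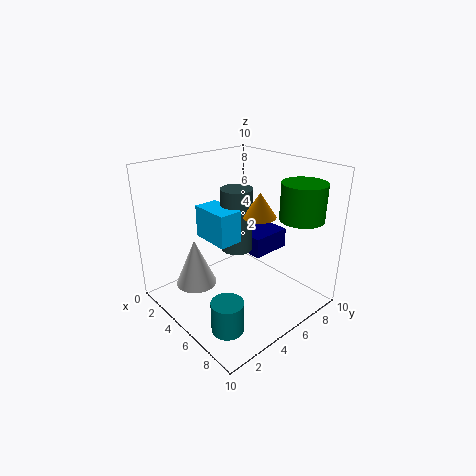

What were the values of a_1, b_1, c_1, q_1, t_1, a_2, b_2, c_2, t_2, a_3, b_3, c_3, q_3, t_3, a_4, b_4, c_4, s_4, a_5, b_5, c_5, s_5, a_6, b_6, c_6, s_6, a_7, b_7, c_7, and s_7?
a_1 = 2.5, b_1 = 6.5, c_1 = 3, q_1 = 3, t_1 = 1.5, a_2 = 8, b_2 = 8, c_2 = 6.5, t_2 = 2.5, a_3 = 4.5, b_3 = 2, c_3 = 6, q_3 = 1.5, t_3 = 2, a_4 = 8, b_4 = 1.5, c_4 = 1, s_4 = 1, a_5 = 6, b_5 = 4, c_5 = 5, s_5 = 1, a_6 = 2.5, b_6 = 3, c_6 = 1, s_6 = 1.5, a_7 = 7.5, b_7 = 4.5, c_7 = 7.5, s_7 = 1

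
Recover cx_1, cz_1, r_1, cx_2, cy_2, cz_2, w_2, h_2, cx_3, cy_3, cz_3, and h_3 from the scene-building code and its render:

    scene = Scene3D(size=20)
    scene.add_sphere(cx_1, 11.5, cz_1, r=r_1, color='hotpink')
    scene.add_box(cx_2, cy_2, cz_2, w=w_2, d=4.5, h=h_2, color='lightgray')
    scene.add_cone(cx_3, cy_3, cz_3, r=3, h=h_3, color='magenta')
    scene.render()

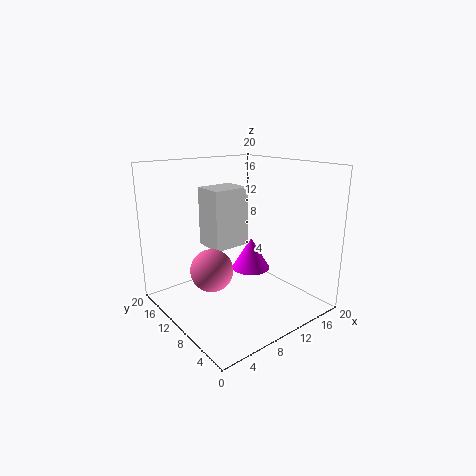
cx_1 = 6.5; cz_1 = 5.5; r_1 = 3; cx_2 = 7.5; cy_2 = 11.5; cz_2 = 8; w_2 = 5.5; h_2 = 8.5; cx_3 = 15; cy_3 = 13; cz_3 = 3; h_3 = 5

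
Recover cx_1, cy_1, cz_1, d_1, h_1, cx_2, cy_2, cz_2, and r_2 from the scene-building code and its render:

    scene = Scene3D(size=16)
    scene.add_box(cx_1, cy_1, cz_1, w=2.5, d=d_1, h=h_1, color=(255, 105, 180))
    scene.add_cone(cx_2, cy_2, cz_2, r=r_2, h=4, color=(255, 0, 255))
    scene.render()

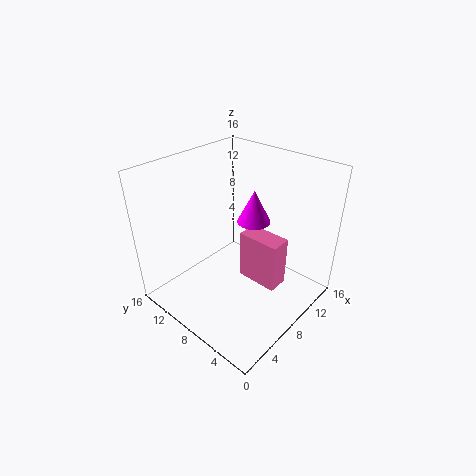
cx_1 = 9.5; cy_1 = 4; cz_1 = 1.5; d_1 = 5; h_1 = 6; cx_2 = 12; cy_2 = 9; cz_2 = 8; r_2 = 2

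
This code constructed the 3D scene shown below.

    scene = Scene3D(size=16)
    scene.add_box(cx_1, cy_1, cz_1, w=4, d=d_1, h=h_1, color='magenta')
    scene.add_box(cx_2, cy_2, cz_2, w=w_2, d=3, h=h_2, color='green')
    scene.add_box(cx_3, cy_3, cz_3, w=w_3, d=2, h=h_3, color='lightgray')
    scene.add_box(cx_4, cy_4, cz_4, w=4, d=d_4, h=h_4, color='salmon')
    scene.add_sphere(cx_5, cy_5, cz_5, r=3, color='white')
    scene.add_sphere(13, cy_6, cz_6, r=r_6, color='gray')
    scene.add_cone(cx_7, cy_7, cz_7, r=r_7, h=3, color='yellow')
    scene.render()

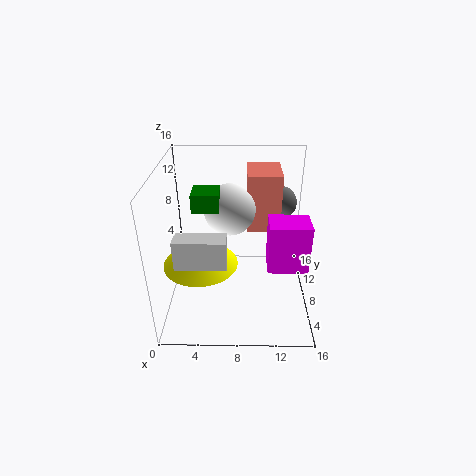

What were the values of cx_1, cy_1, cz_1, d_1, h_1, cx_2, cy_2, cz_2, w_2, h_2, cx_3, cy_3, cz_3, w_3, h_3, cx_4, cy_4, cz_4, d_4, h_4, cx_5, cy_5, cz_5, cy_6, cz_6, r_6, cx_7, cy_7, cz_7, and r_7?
cx_1 = 11, cy_1 = 3, cz_1 = 7, d_1 = 3, h_1 = 5, cx_2 = 3, cy_2 = 8, cz_2 = 11, w_2 = 3, h_2 = 2, cx_3 = 2, cy_3 = 2, cz_3 = 8, w_3 = 5, h_3 = 3, cx_4 = 9, cy_4 = 11, cz_4 = 7, d_4 = 5, h_4 = 7, cx_5 = 7, cy_5 = 11, cz_5 = 10, cy_6 = 13, cz_6 = 10, r_6 = 2, cx_7 = 4, cy_7 = 6, cz_7 = 6, r_7 = 4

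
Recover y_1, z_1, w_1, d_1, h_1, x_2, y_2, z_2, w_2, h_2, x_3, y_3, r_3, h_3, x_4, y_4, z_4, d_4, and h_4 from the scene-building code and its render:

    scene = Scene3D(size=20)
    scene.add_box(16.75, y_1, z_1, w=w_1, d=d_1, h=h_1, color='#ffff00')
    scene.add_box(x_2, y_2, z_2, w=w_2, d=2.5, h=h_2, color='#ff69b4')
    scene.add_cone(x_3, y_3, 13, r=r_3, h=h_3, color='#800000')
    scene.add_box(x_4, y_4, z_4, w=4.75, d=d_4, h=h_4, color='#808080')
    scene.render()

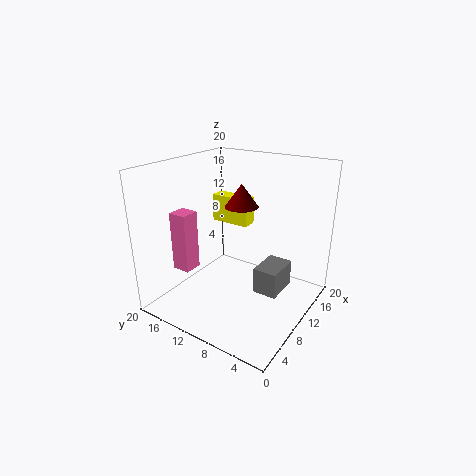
y_1 = 13, z_1 = 8.5, w_1 = 2.5, d_1 = 6.5, h_1 = 4.5, x_2 = 3.75, y_2 = 14, z_2 = 6.25, w_2 = 2.5, h_2 = 8, x_3 = 14, y_3 = 12, r_3 = 2.5, h_3 = 3.5, x_4 = 8, y_4 = 3, z_4 = 3.75, d_4 = 3.25, h_4 = 3.5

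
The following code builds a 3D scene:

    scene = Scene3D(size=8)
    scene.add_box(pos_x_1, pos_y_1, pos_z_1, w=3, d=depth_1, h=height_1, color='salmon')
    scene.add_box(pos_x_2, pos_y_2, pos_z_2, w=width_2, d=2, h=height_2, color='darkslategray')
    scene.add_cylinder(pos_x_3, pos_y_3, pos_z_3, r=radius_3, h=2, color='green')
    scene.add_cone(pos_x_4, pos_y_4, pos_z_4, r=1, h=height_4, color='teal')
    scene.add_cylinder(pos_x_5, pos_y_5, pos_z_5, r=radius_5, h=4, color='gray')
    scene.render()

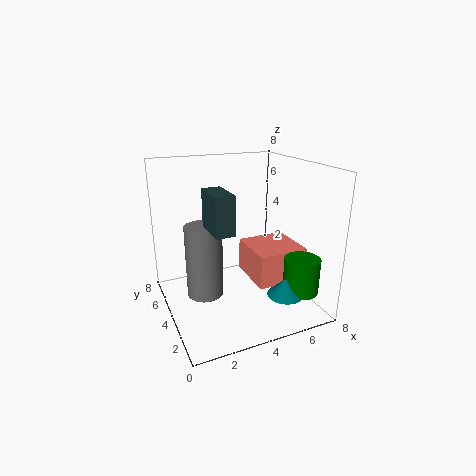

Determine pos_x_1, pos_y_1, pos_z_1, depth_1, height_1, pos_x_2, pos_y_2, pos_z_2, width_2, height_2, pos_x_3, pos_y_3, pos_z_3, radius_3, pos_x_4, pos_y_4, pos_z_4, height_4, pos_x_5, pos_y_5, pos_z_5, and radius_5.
pos_x_1 = 5
pos_y_1 = 3
pos_z_1 = 1
depth_1 = 3
height_1 = 2
pos_x_2 = 2
pos_y_2 = 2
pos_z_2 = 5
width_2 = 1
height_2 = 2
pos_x_3 = 7
pos_y_3 = 2
pos_z_3 = 1
radius_3 = 1
pos_x_4 = 6
pos_y_4 = 2
pos_z_4 = 1
height_4 = 1
pos_x_5 = 2
pos_y_5 = 4
pos_z_5 = 1
radius_5 = 1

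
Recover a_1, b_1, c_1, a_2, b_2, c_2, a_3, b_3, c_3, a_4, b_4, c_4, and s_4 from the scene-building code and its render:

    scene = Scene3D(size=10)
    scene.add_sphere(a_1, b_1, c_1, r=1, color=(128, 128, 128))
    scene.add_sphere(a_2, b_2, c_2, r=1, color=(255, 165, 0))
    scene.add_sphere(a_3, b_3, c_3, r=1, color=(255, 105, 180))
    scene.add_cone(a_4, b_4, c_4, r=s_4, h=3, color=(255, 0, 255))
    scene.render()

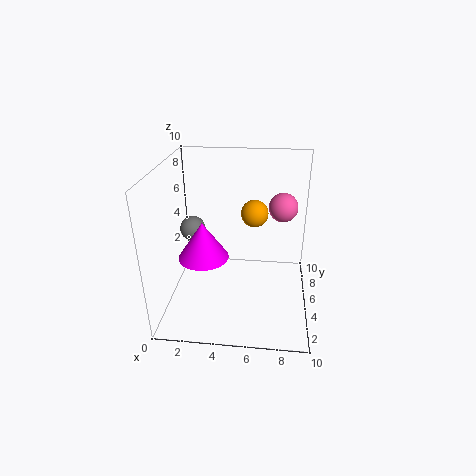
a_1 = 1
b_1 = 8
c_1 = 4
a_2 = 6
b_2 = 7
c_2 = 6
a_3 = 8
b_3 = 6
c_3 = 7
a_4 = 2
b_4 = 7
c_4 = 2
s_4 = 2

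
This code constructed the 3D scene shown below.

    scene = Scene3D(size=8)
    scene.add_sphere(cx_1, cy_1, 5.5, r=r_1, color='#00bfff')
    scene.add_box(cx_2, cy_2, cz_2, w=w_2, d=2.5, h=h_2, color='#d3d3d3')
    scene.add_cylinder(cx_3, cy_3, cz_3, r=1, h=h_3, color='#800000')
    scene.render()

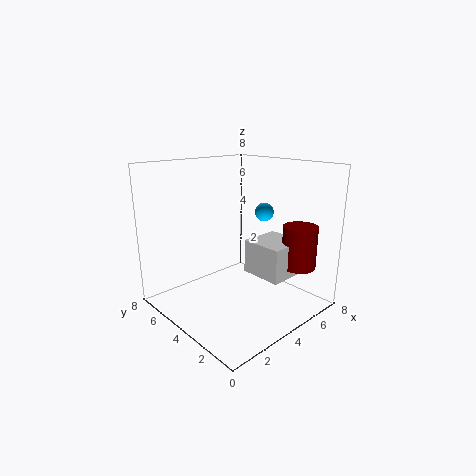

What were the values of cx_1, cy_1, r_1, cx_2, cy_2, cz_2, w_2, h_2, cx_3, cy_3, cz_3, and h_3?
cx_1 = 5
cy_1 = 3
r_1 = 0.5
cx_2 = 5
cy_2 = 2
cz_2 = 1.5
w_2 = 2.5
h_2 = 2
cx_3 = 7
cy_3 = 2
cz_3 = 2
h_3 = 2.5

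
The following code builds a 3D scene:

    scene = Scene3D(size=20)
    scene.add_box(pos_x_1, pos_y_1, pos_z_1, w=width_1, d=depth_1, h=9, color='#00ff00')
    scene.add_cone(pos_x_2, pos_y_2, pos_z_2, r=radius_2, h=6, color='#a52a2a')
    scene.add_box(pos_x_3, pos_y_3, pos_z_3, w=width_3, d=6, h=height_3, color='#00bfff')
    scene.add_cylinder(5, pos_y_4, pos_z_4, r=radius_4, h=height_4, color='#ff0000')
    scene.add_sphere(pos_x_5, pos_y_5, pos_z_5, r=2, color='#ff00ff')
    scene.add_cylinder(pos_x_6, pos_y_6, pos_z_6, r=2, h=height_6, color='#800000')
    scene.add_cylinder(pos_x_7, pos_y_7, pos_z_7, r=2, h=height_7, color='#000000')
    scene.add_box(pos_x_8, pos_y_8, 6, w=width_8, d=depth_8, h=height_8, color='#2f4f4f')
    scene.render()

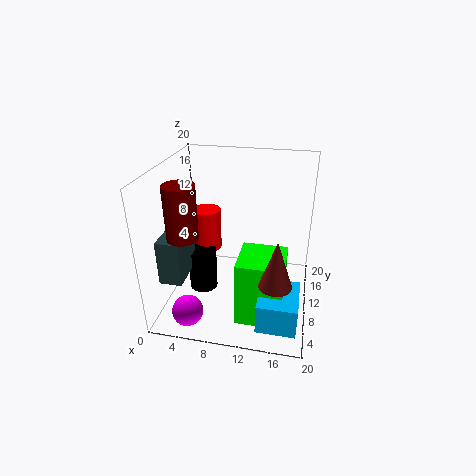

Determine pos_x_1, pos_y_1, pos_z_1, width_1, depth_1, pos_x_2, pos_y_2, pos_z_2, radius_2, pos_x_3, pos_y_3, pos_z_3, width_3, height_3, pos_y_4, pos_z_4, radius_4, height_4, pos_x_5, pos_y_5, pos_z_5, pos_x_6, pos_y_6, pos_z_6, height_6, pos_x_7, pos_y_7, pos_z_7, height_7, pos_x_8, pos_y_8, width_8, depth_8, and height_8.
pos_x_1 = 11; pos_y_1 = 3; pos_z_1 = 1; width_1 = 6; depth_1 = 6; pos_x_2 = 16; pos_y_2 = 3; pos_z_2 = 8; radius_2 = 2; pos_x_3 = 14; pos_y_3 = 1; pos_z_3 = 2; width_3 = 5; height_3 = 4; pos_y_4 = 12; pos_z_4 = 7; radius_4 = 2; height_4 = 6; pos_x_5 = 5; pos_y_5 = 2; pos_z_5 = 3; pos_x_6 = 4; pos_y_6 = 5; pos_z_6 = 12; height_6 = 7; pos_x_7 = 5; pos_y_7 = 9; pos_z_7 = 2; height_7 = 6; pos_x_8 = 1; pos_y_8 = 3; width_8 = 3; depth_8 = 6; height_8 = 6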